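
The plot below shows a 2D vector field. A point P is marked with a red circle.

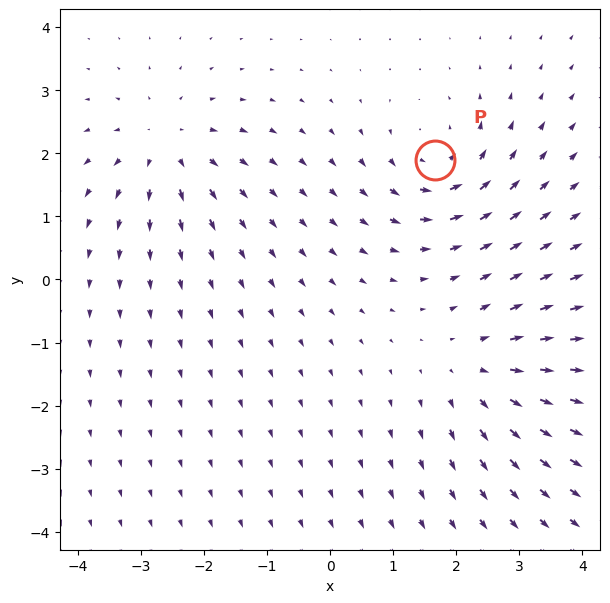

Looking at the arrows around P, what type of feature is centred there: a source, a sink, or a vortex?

At P (1.7, 1.9) the arrows circulate counterclockwise. Divergence ≈0, curl about +4 — near-zero divergence with nonzero curl is a vortex.

vortex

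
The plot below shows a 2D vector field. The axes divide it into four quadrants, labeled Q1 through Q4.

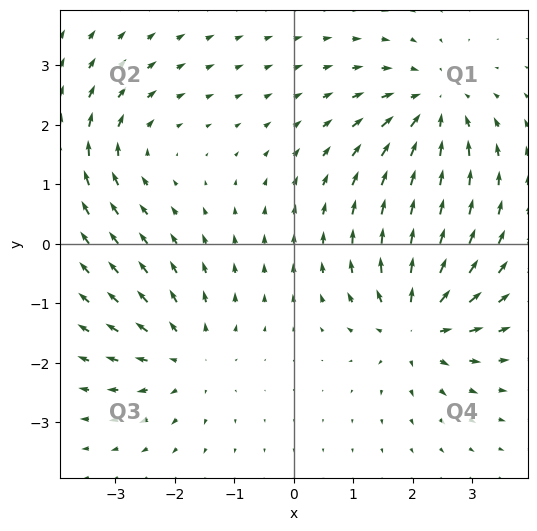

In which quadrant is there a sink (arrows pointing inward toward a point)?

The sink sits at approximately (2.3, 2.3), which lies in quadrant Q1. The divergence there is about -4, negative as expected for a sink.

Q1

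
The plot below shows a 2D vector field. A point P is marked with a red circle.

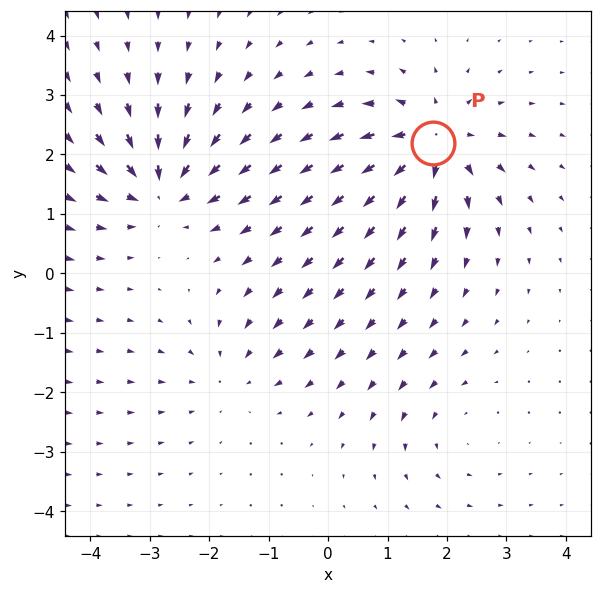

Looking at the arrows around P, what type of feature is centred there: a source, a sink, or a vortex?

At P (1.8, 2.2) the arrows spread outward. Divergence about +6, curl ≈0 — positive divergence with near-zero curl is a source.

source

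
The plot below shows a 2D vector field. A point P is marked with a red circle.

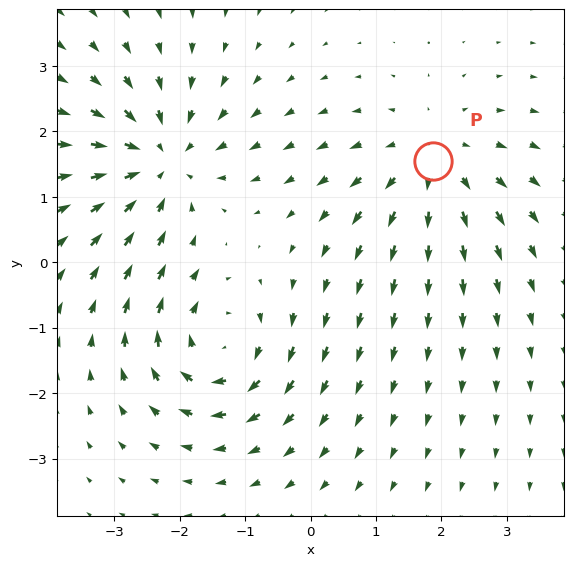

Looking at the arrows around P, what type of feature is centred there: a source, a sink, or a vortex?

source

At P (1.9, 1.5) the arrows spread outward. Divergence about +4, curl ≈0 — positive divergence with near-zero curl is a source.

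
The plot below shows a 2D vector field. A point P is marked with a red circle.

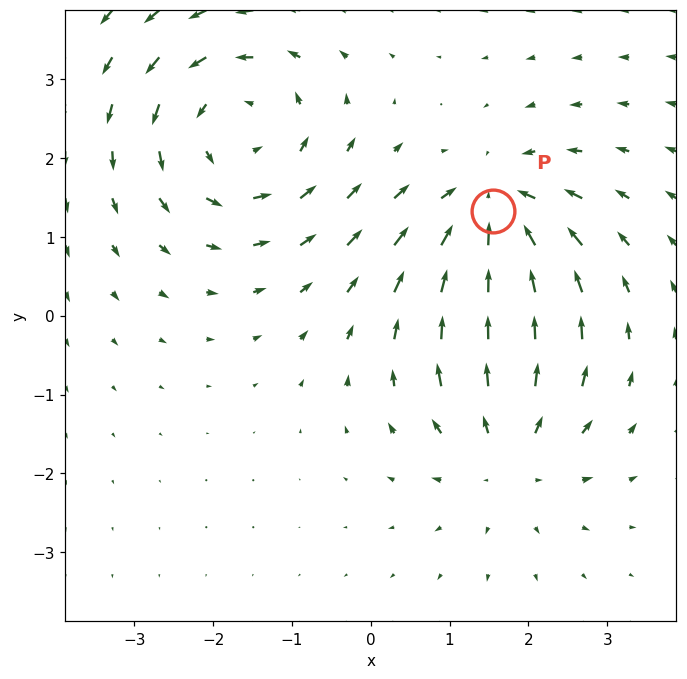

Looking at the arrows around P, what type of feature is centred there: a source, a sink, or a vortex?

At P (1.6, 1.3) the arrows converge inward. Divergence about -5, curl ≈0 — negative divergence with near-zero curl is a sink.

sink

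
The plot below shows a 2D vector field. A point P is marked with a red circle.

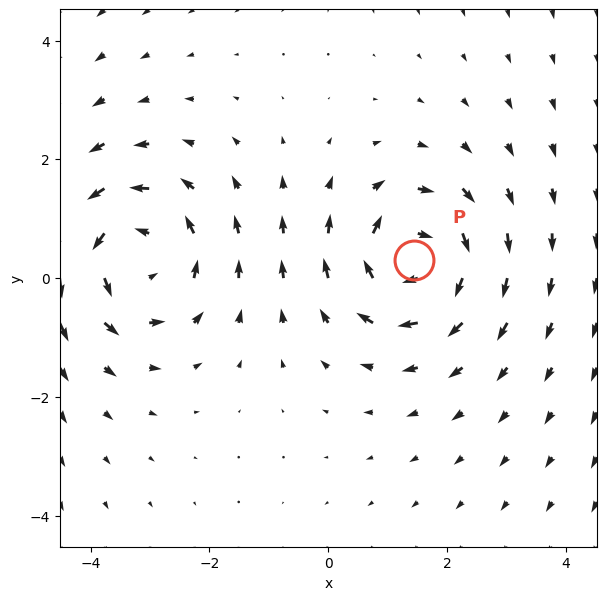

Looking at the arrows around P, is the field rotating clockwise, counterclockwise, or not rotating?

Near P at (1.4, 0.3) the arrows circulate clockwise. The curl (z-component) there is about -4; negative curl means clockwise rotation.

clockwise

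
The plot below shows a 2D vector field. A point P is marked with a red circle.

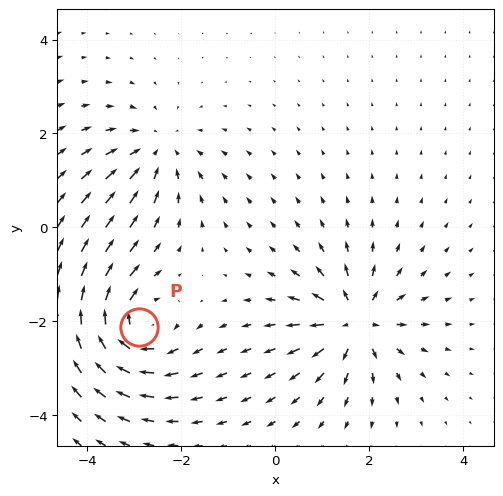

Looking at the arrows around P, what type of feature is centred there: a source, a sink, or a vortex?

At P (-2.9, -2.1) the arrows circulate clockwise. Divergence ≈0, curl about -5 — near-zero divergence with nonzero curl is a vortex.

vortex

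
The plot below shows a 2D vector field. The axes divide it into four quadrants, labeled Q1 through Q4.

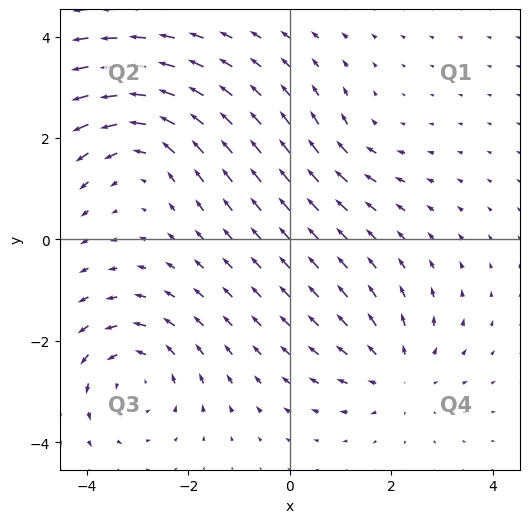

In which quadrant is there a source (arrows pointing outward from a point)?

Q4

The source sits at approximately (2.2, -2.7), which lies in quadrant Q4. The divergence there is about +3, positive as expected for a source.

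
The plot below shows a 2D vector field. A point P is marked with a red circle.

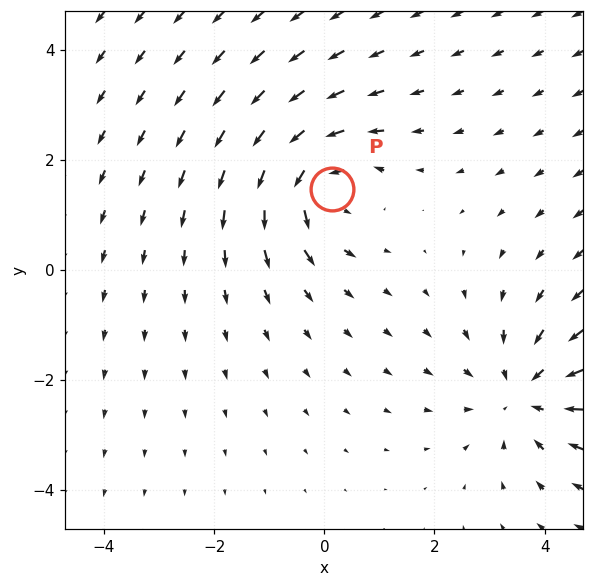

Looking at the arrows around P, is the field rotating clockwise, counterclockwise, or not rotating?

counterclockwise

Near P at (0.1, 1.5) the arrows circulate counterclockwise. The curl (z-component) there is about +4; positive curl means counterclockwise rotation.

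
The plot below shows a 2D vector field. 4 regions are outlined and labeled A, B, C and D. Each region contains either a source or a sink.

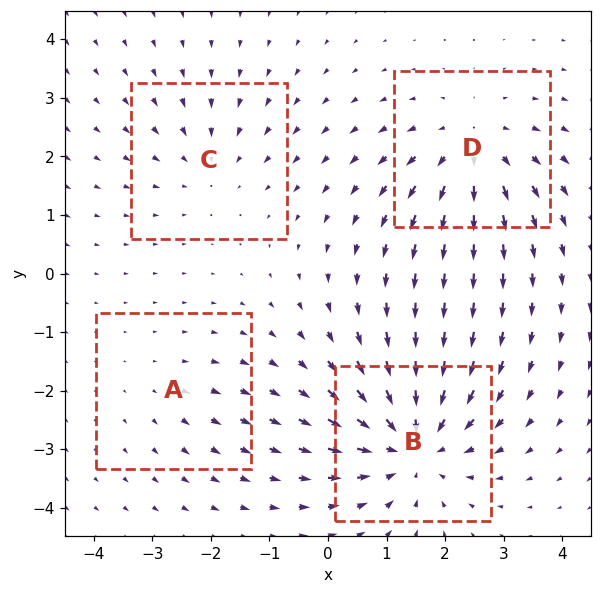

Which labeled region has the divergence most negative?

B

Divergence at each region's feature centre — A: about +2, B: about -6, C: about -3, D: about +4. Region B is most negative.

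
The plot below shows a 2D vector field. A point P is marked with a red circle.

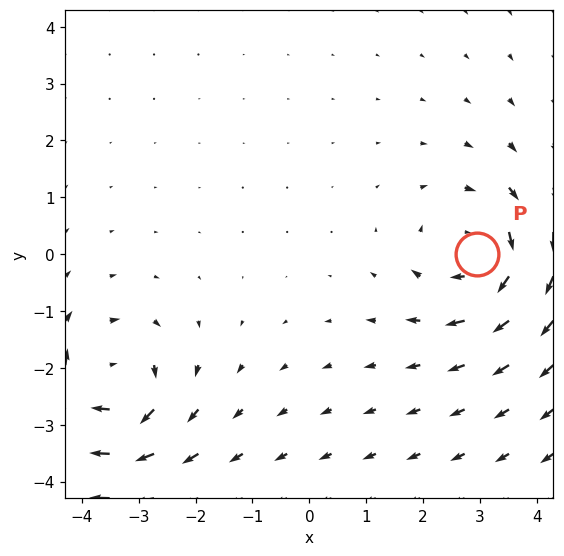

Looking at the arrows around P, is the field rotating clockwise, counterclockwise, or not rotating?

clockwise

Near P at (3.0, 0.0) the arrows circulate clockwise. The curl (z-component) there is about -5; negative curl means clockwise rotation.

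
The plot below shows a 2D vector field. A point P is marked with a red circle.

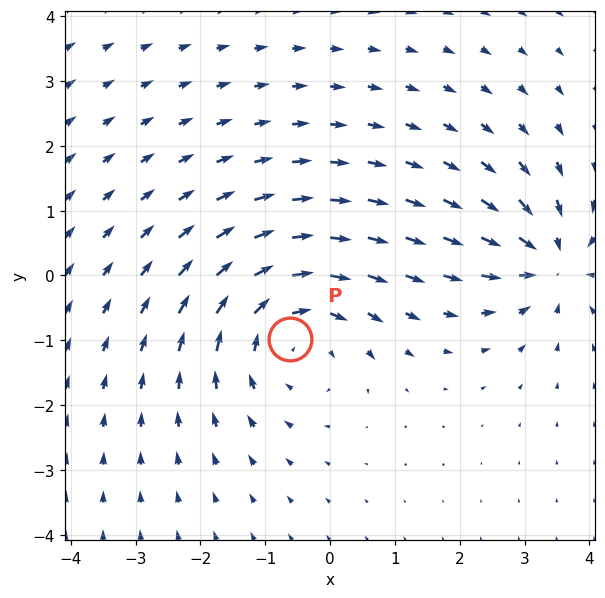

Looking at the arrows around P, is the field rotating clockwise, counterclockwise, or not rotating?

clockwise

Near P at (-0.6, -1.0) the arrows circulate clockwise. The curl (z-component) there is about -3; negative curl means clockwise rotation.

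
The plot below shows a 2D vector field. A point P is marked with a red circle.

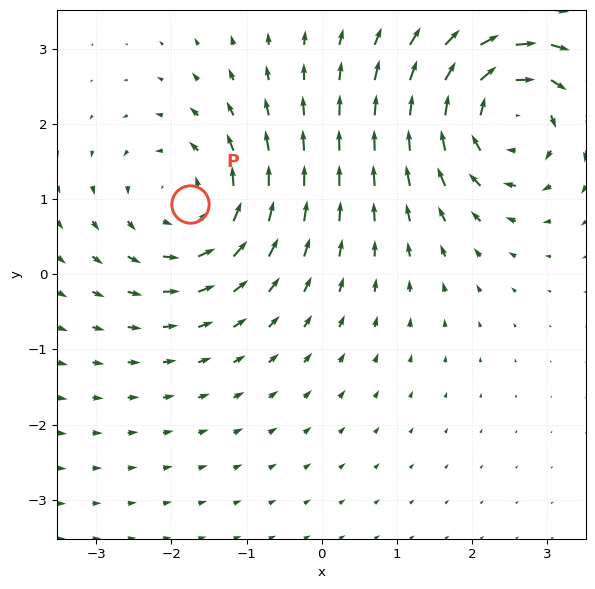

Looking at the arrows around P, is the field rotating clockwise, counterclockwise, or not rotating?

counterclockwise

Near P at (-1.8, 0.9) the arrows circulate counterclockwise. The curl (z-component) there is about +3; positive curl means counterclockwise rotation.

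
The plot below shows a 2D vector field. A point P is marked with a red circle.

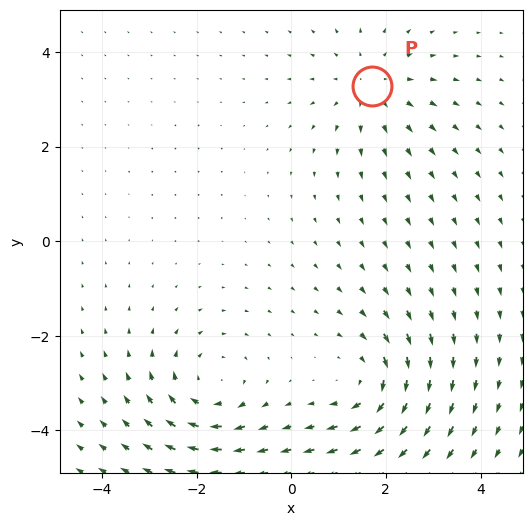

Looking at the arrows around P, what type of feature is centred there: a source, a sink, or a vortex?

At P (1.7, 3.3) the arrows spread outward. Divergence about +2, curl ≈0 — positive divergence with near-zero curl is a source.

source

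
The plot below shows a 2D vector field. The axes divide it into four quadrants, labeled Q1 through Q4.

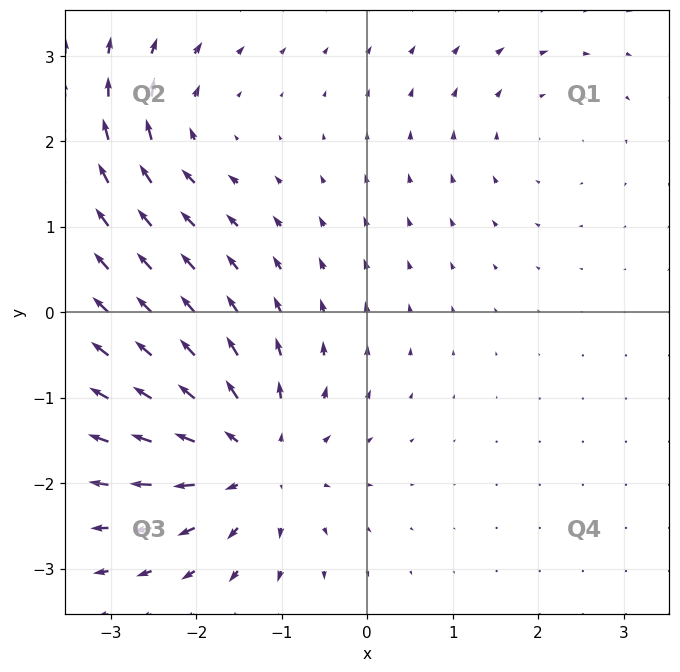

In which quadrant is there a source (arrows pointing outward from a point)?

Q3

The source sits at approximately (-1.3, -1.7), which lies in quadrant Q3. The divergence there is about +5, positive as expected for a source.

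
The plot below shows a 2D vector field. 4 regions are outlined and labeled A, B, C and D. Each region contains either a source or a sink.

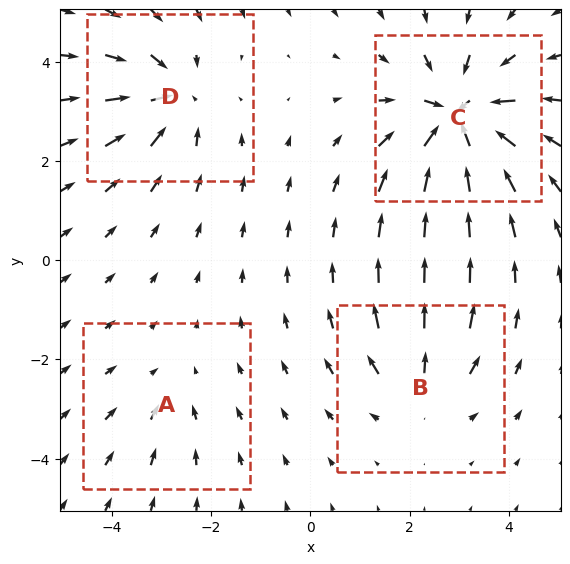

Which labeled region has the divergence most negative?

C

Divergence at each region's feature centre — A: about -2, B: about +4, C: about -8, D: about -5. Region C is most negative.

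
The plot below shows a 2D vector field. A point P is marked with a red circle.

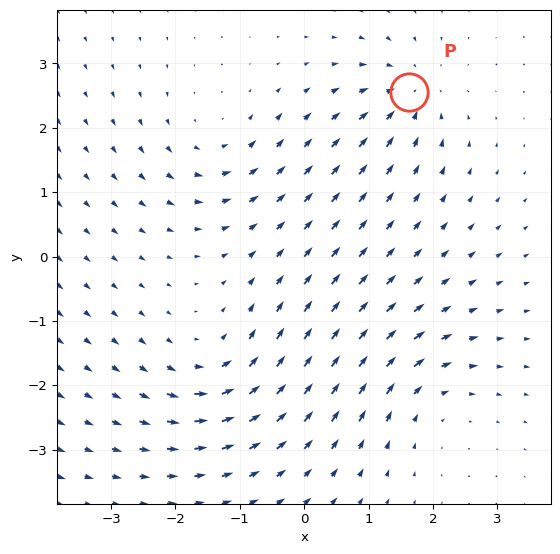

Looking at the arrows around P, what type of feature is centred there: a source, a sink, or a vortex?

At P (1.6, 2.6) the arrows converge inward. Divergence about -4, curl ≈0 — negative divergence with near-zero curl is a sink.

sink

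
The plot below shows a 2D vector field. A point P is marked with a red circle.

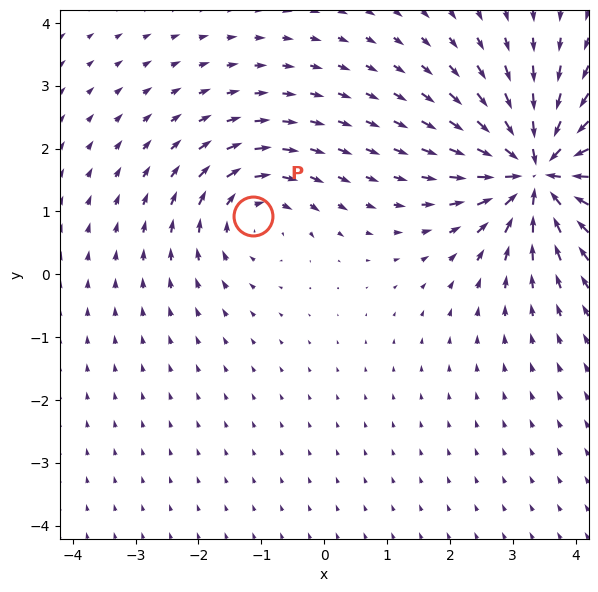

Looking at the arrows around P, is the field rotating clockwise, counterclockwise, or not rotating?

Near P at (-1.1, 0.9) the arrows circulate clockwise. The curl (z-component) there is about -3; negative curl means clockwise rotation.

clockwise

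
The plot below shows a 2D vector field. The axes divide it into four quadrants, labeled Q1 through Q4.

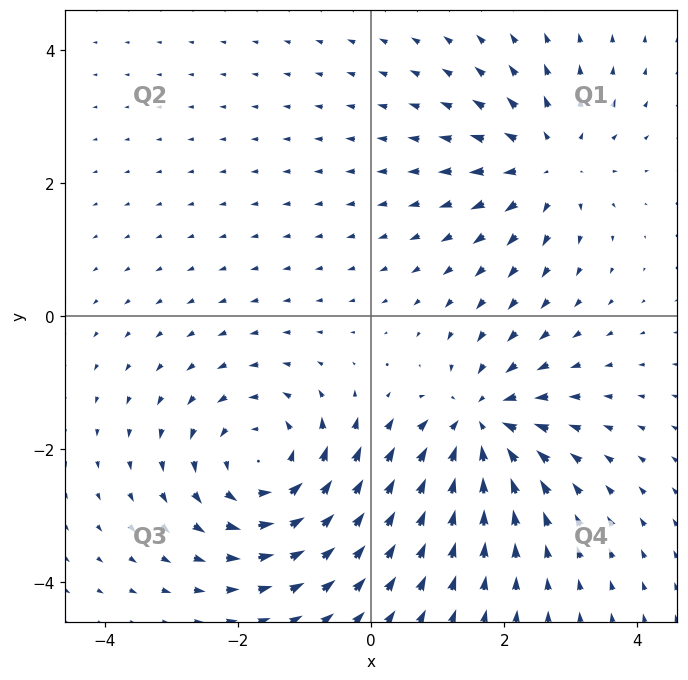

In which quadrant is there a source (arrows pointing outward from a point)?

Q1

The source sits at approximately (2.7, 2.3), which lies in quadrant Q1. The divergence there is about +4, positive as expected for a source.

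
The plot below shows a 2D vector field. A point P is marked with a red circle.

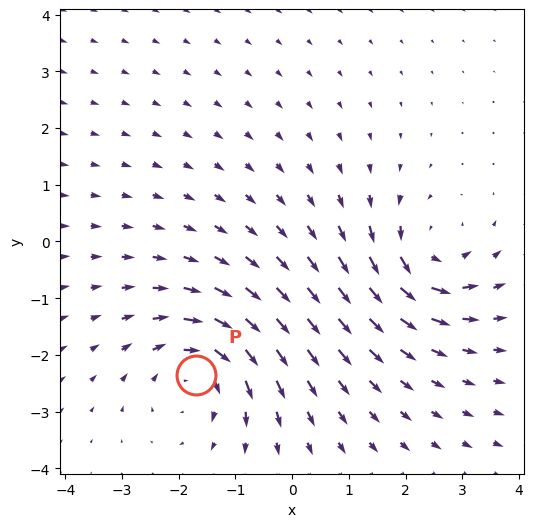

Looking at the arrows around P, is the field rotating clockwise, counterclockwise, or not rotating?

clockwise

Near P at (-1.7, -2.4) the arrows circulate clockwise. The curl (z-component) there is about -4; negative curl means clockwise rotation.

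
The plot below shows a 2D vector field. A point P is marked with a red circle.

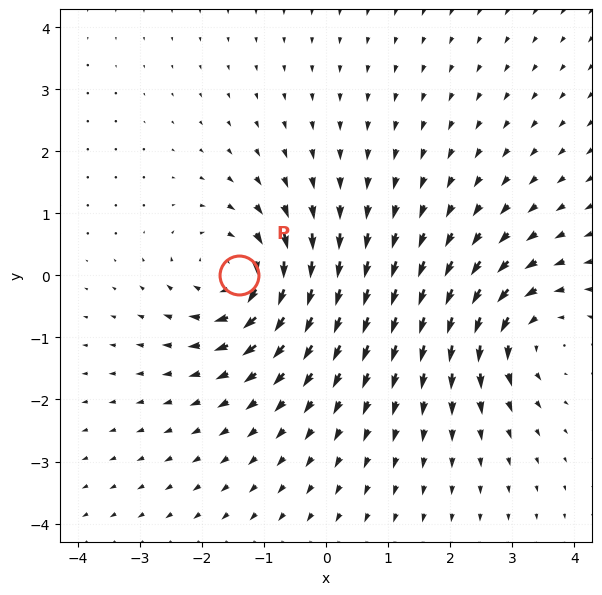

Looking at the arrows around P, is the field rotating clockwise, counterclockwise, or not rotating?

Near P at (-1.4, -0.0) the arrows circulate clockwise. The curl (z-component) there is about -6; negative curl means clockwise rotation.

clockwise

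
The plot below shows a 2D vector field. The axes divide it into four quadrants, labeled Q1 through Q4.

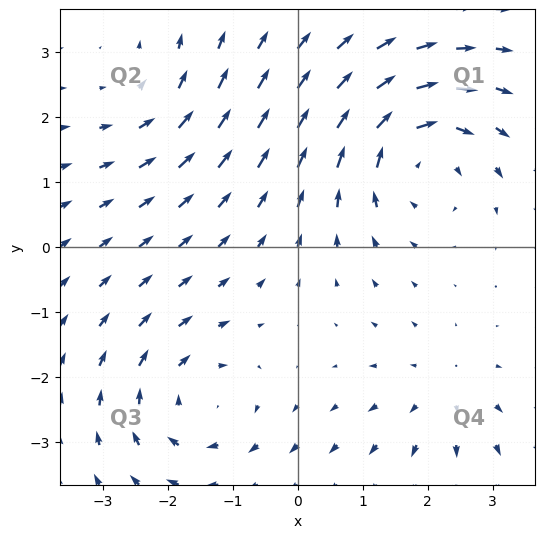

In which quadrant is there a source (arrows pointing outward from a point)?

The source sits at approximately (2.2, -2.2), which lies in quadrant Q4. The divergence there is about +2, positive as expected for a source.

Q4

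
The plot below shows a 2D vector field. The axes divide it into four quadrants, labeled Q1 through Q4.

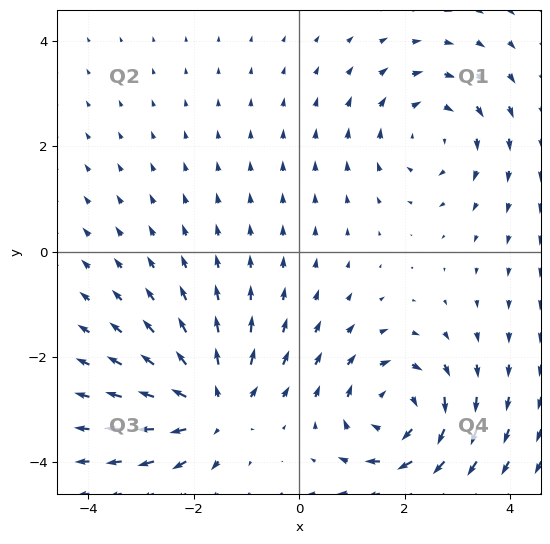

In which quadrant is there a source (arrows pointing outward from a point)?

The source sits at approximately (-1.6, -2.9), which lies in quadrant Q3. The divergence there is about +6, positive as expected for a source.

Q3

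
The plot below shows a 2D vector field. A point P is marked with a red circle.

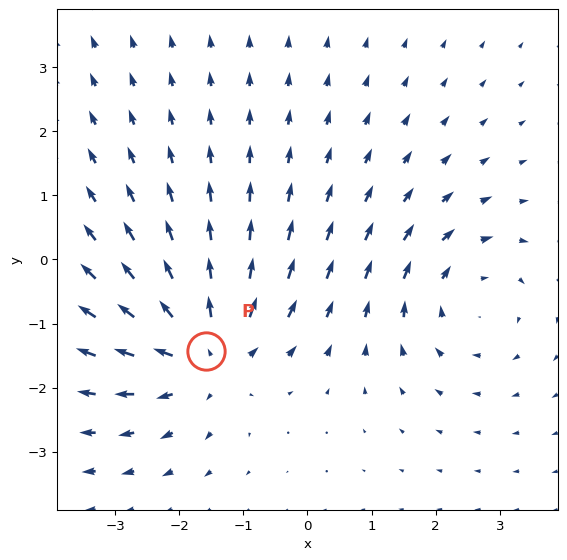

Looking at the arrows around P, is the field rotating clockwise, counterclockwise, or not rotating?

Near P at (-1.6, -1.4) the arrows show no circulation. The curl there is ≈0.

not rotating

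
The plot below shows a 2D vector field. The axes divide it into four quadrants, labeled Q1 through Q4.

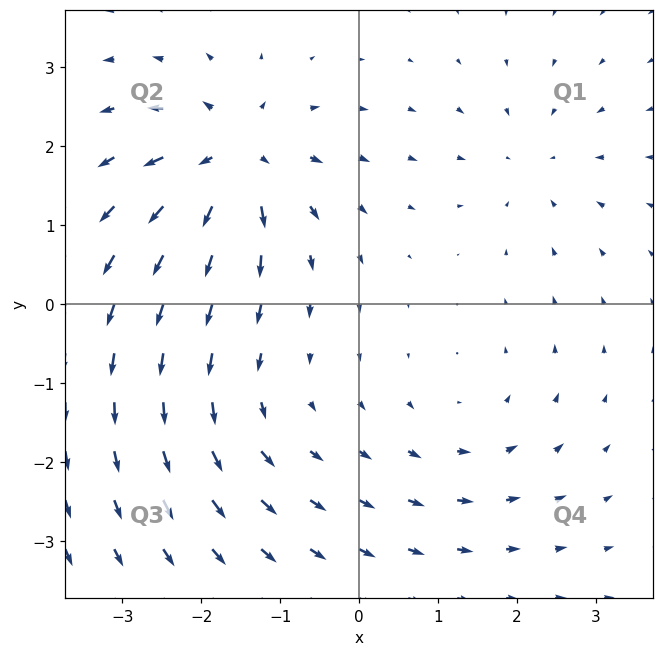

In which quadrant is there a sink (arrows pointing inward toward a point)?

The sink sits at approximately (2.2, 1.8), which lies in quadrant Q1. The divergence there is about -3, negative as expected for a sink.

Q1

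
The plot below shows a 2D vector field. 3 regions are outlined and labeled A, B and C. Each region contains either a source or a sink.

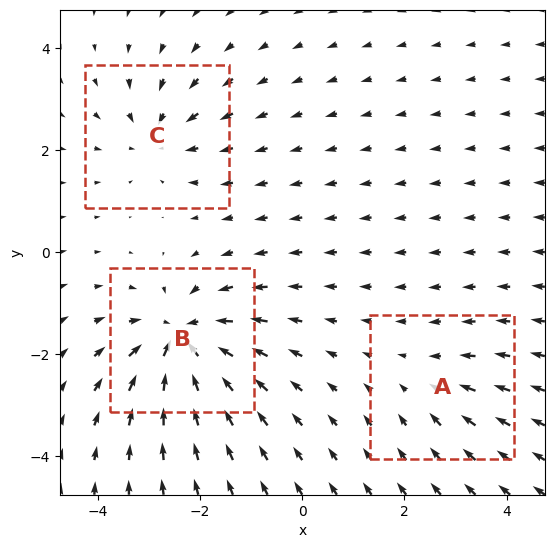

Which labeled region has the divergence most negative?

Divergence at each region's feature centre — A: about -2, B: about -6, C: about -3. Region B is most negative.

B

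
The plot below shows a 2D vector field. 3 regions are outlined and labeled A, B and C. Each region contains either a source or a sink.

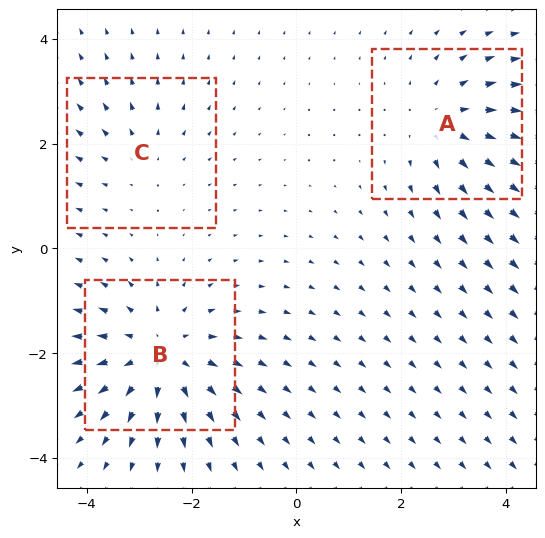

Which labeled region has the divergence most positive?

Divergence at each region's feature centre — A: about +3, B: about +4, C: about +2. Region B is most positive.

B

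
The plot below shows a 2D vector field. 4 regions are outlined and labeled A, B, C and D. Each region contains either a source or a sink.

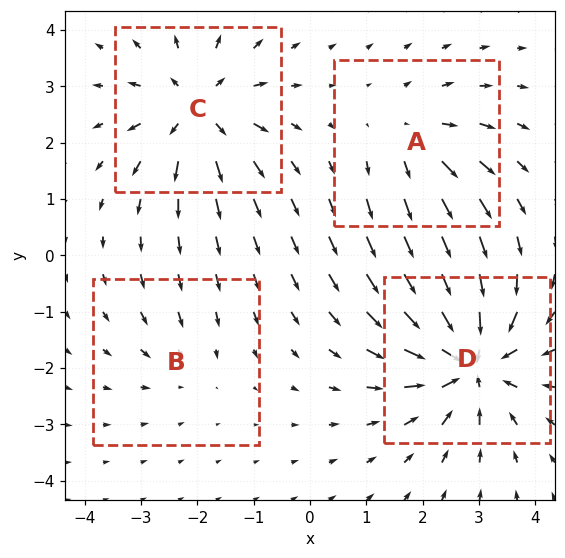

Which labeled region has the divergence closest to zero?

Divergence at each region's feature centre — A: about +4, B: about -2, C: about +6, D: about -7. Region B is closest to zero.

B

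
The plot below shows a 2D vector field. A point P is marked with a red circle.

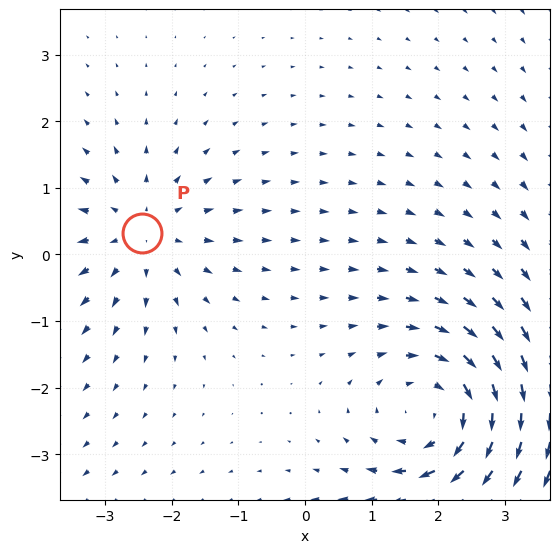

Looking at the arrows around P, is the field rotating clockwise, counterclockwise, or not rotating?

not rotating

Near P at (-2.5, 0.3) the arrows show no circulation. The curl there is ≈0.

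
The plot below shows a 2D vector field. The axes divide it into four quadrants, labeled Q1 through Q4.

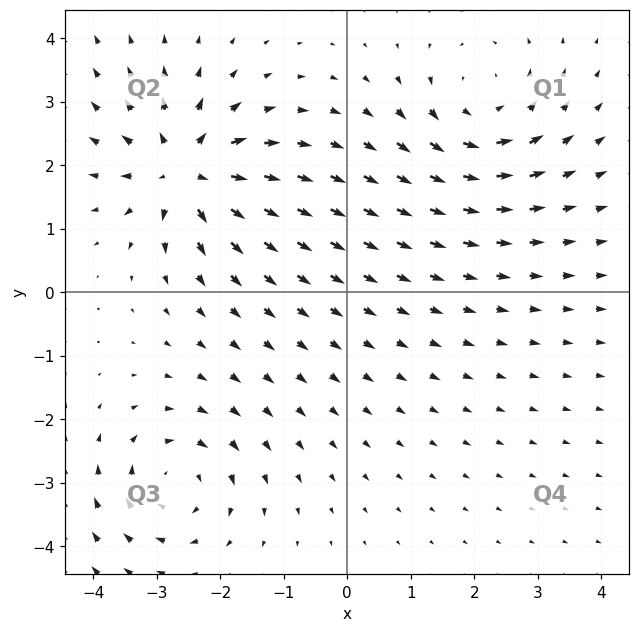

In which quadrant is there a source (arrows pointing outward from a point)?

Q2

The source sits at approximately (-2.6, 1.9), which lies in quadrant Q2. The divergence there is about +5, positive as expected for a source.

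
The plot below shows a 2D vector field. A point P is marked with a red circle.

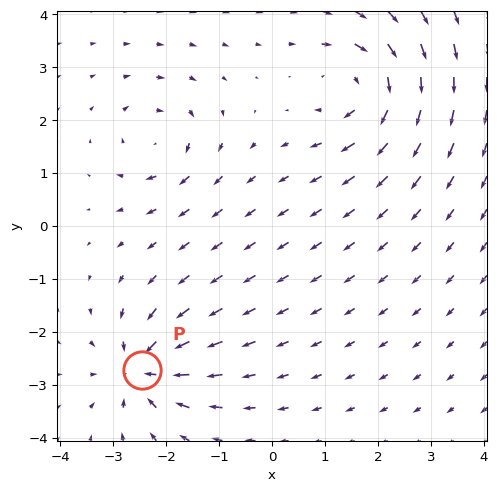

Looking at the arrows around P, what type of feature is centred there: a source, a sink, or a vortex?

At P (-2.4, -2.7) the arrows converge inward. Divergence about -6, curl ≈0 — negative divergence with near-zero curl is a sink.

sink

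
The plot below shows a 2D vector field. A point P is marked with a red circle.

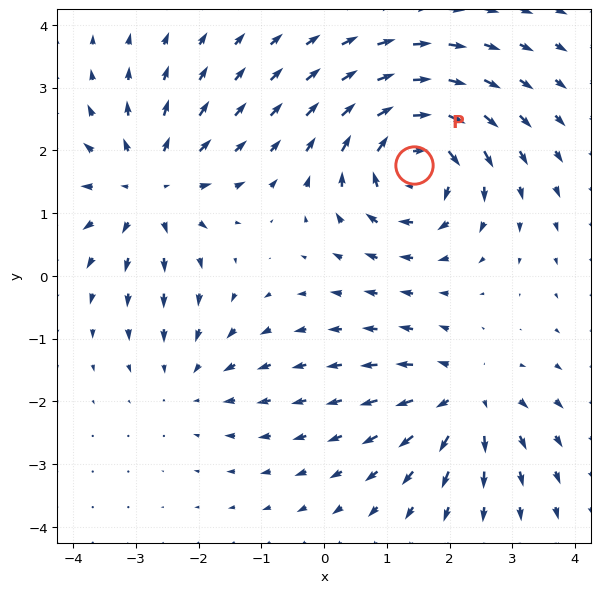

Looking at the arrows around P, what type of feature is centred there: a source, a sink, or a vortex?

At P (1.4, 1.8) the arrows circulate clockwise. Divergence ≈0, curl about -6 — near-zero divergence with nonzero curl is a vortex.

vortex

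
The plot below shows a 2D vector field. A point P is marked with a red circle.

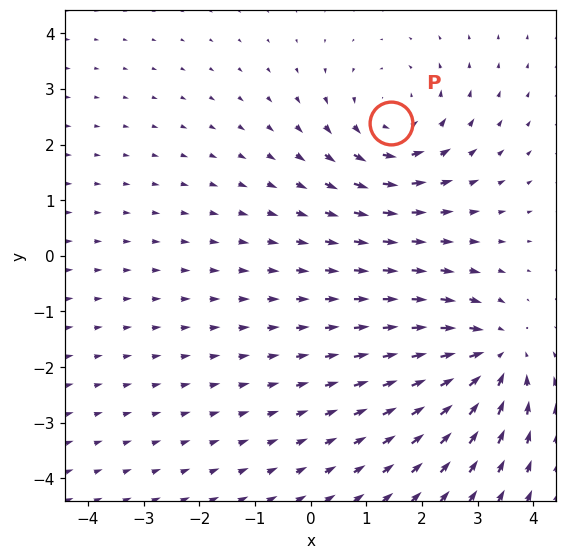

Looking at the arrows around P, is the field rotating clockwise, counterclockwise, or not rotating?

Near P at (1.4, 2.4) the arrows circulate counterclockwise. The curl (z-component) there is about +3; positive curl means counterclockwise rotation.

counterclockwise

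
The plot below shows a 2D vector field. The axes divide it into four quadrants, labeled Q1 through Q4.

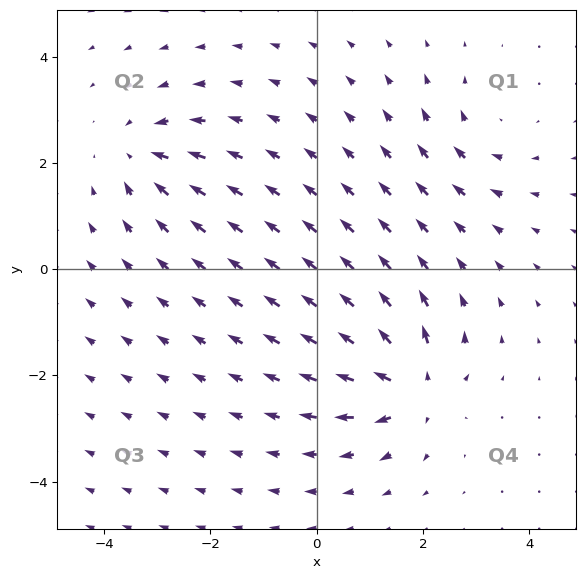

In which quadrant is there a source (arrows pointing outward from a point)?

Q4

The source sits at approximately (1.8, -2.2), which lies in quadrant Q4. The divergence there is about +5, positive as expected for a source.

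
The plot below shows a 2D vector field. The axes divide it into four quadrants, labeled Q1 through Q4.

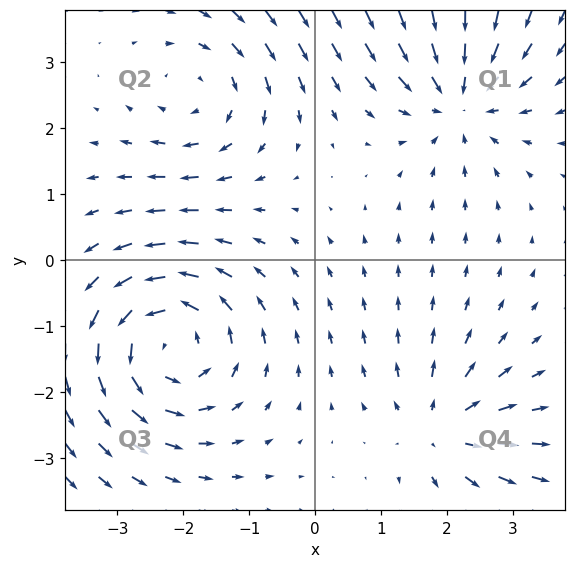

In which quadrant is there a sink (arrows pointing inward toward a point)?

The sink sits at approximately (2.2, 2.4), which lies in quadrant Q1. The divergence there is about -4, negative as expected for a sink.

Q1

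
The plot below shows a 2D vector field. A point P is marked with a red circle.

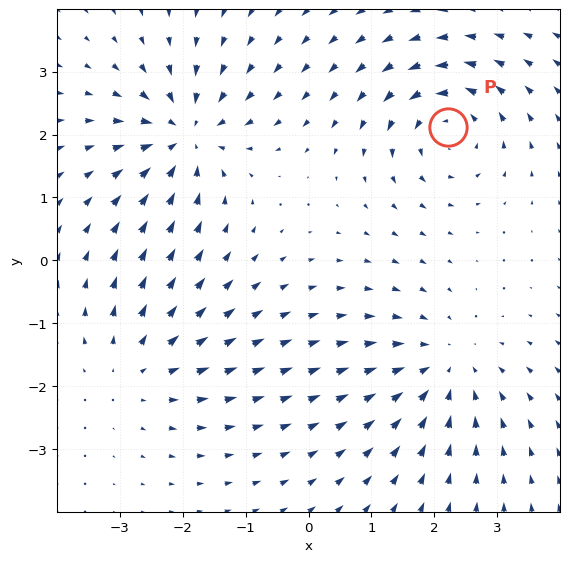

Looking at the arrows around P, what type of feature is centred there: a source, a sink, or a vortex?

At P (2.2, 2.1) the arrows circulate counterclockwise. Divergence ≈0, curl about +5 — near-zero divergence with nonzero curl is a vortex.

vortex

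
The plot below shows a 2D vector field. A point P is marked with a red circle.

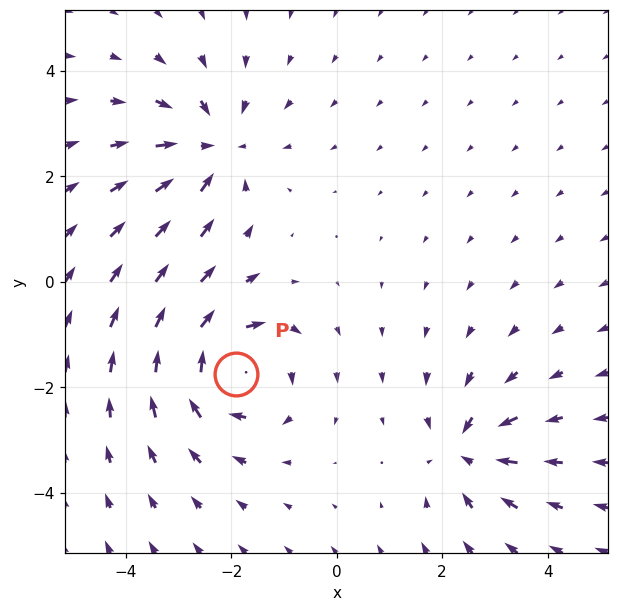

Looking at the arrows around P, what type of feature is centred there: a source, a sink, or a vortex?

vortex

At P (-1.9, -1.8) the arrows circulate clockwise. Divergence ≈0, curl about -6 — near-zero divergence with nonzero curl is a vortex.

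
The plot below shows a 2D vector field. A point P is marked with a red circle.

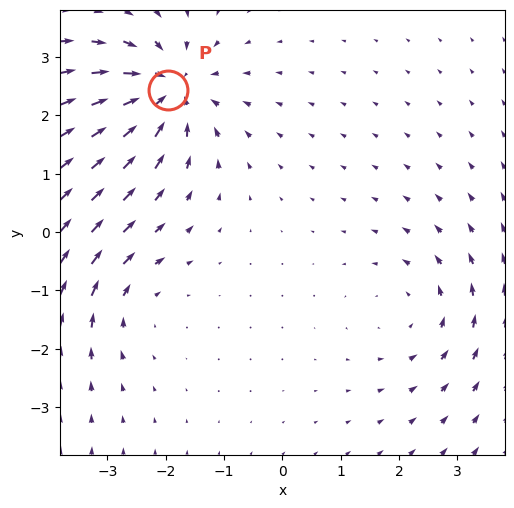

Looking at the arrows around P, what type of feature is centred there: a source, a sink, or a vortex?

sink

At P (-2.0, 2.4) the arrows converge inward. Divergence about -5, curl ≈0 — negative divergence with near-zero curl is a sink.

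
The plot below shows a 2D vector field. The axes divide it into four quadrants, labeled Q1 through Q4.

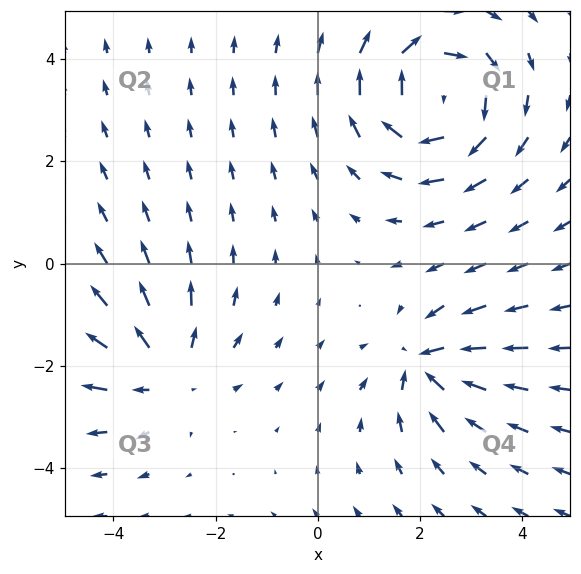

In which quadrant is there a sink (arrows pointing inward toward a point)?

Q4

The sink sits at approximately (2.1, -1.9), which lies in quadrant Q4. The divergence there is about -4, negative as expected for a sink.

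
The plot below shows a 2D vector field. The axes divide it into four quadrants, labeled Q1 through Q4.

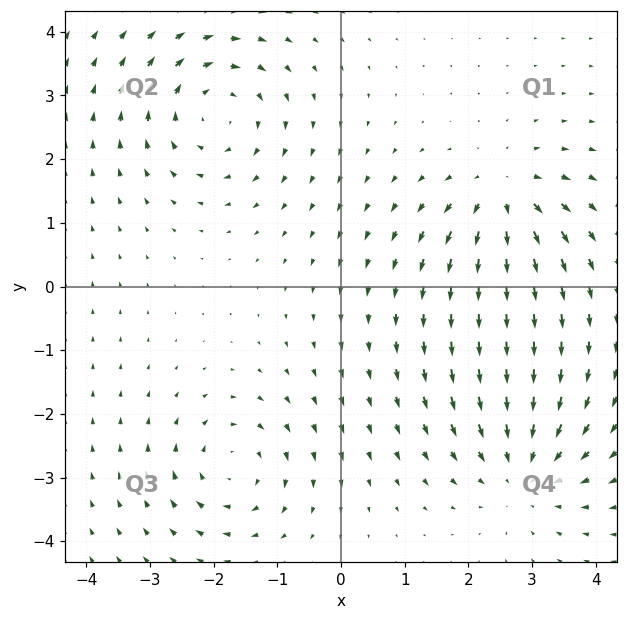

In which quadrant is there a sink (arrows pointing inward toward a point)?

Q4

The sink sits at approximately (2.9, -2.9), which lies in quadrant Q4. The divergence there is about -4, negative as expected for a sink.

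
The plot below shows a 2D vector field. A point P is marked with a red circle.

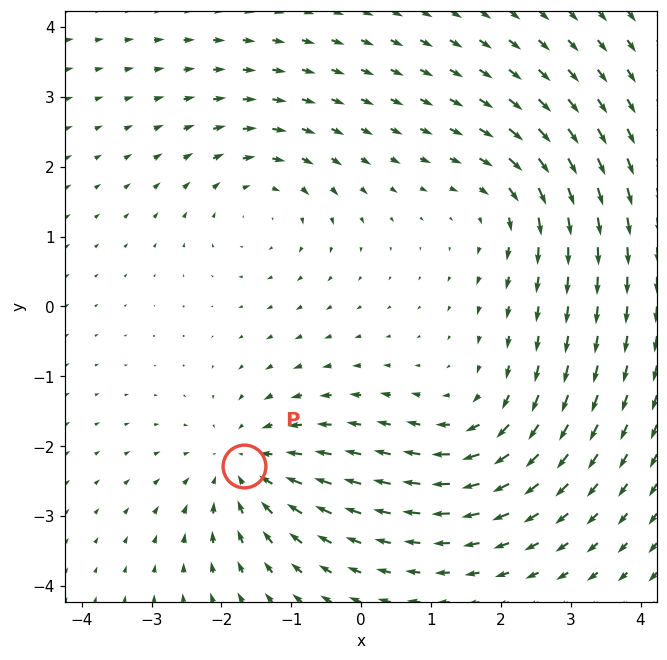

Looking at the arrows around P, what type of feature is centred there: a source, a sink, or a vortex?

sink

At P (-1.7, -2.3) the arrows converge inward. Divergence about -5, curl ≈0 — negative divergence with near-zero curl is a sink.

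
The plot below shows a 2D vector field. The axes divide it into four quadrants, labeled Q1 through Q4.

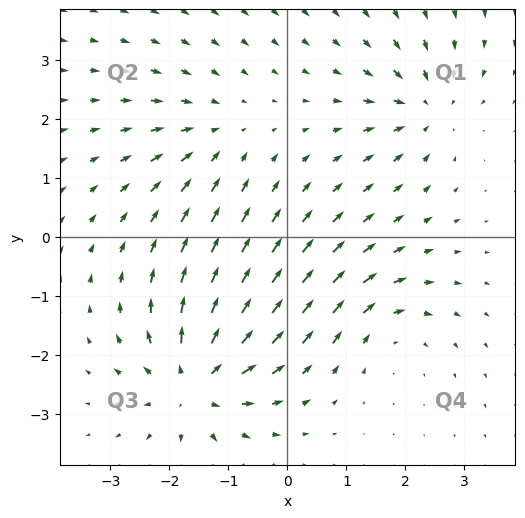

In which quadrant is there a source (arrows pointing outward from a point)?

The source sits at approximately (-1.6, -2.5), which lies in quadrant Q3. The divergence there is about +6, positive as expected for a source.

Q3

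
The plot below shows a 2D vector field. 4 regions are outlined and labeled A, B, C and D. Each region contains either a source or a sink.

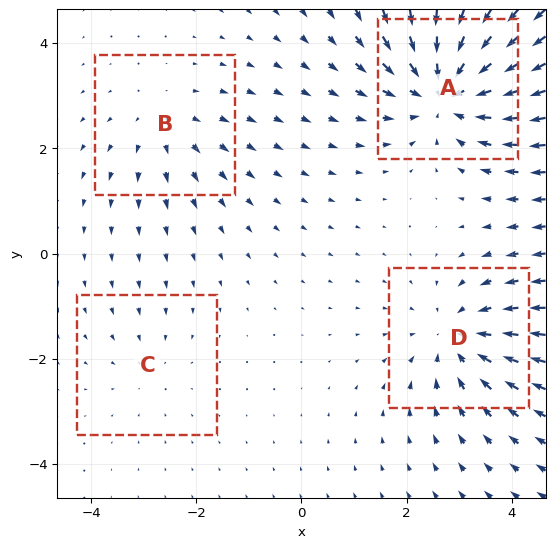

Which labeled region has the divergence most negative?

Divergence at each region's feature centre — A: about -7, B: about +3, C: about -2, D: about -5. Region A is most negative.

A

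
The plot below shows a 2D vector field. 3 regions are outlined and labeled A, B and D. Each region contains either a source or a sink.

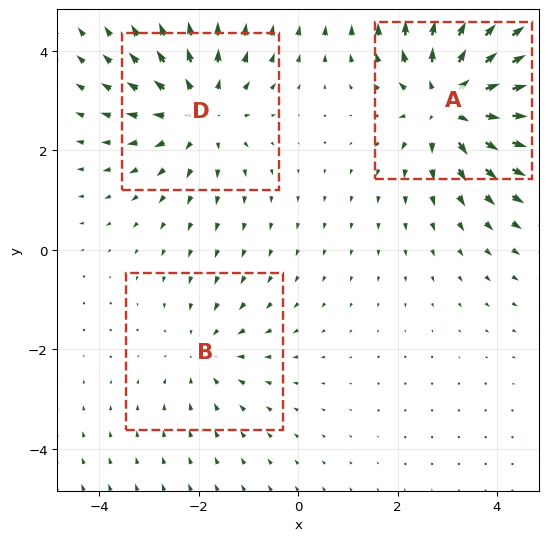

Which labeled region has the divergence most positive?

Divergence at each region's feature centre — A: about +4, B: about -2, D: about +3. Region A is most positive.

A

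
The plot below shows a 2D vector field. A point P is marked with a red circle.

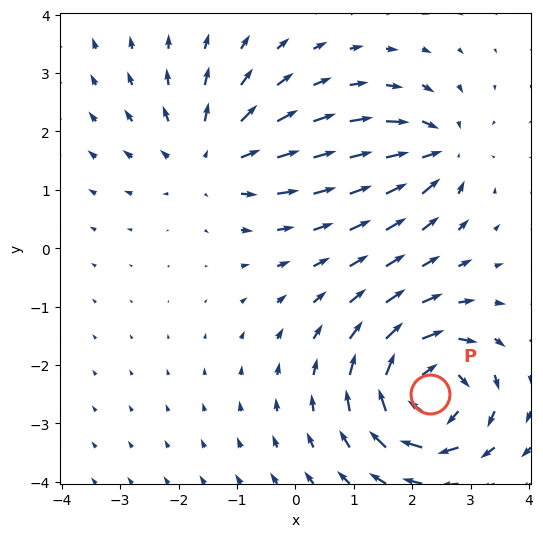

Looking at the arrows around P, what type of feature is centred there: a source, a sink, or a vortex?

At P (2.3, -2.5) the arrows circulate clockwise. Divergence ≈0, curl about -7 — near-zero divergence with nonzero curl is a vortex.

vortex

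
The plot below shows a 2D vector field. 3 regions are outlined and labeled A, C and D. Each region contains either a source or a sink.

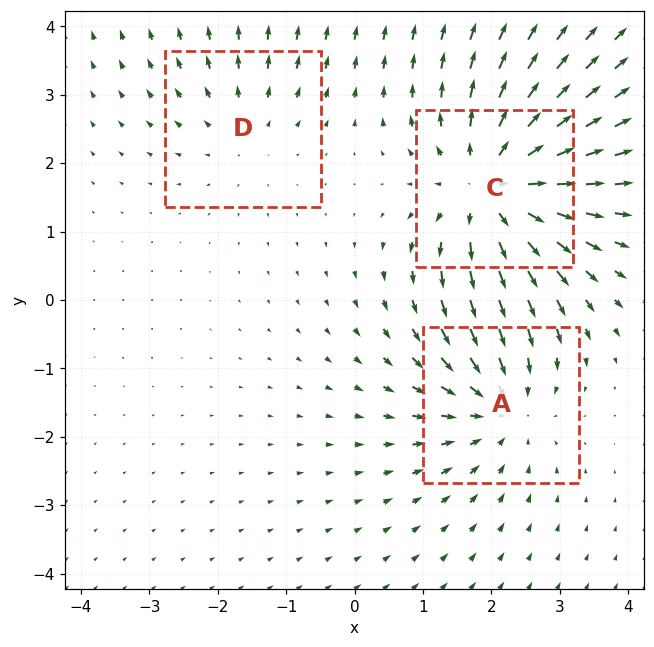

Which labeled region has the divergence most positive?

Divergence at each region's feature centre — A: about -3, C: about +4, D: about +2. Region C is most positive.

C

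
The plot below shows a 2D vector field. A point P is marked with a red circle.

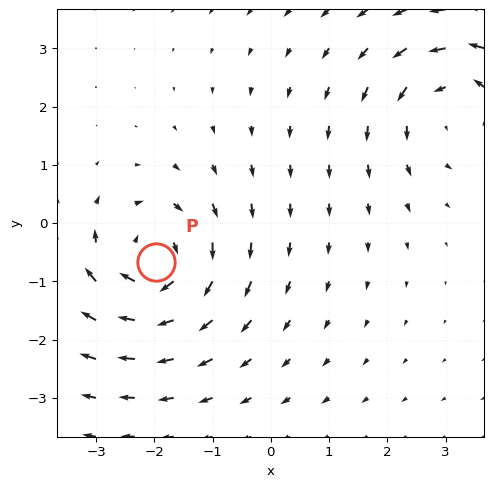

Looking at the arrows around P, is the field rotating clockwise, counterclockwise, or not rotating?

clockwise

Near P at (-2.0, -0.7) the arrows circulate clockwise. The curl (z-component) there is about -6; negative curl means clockwise rotation.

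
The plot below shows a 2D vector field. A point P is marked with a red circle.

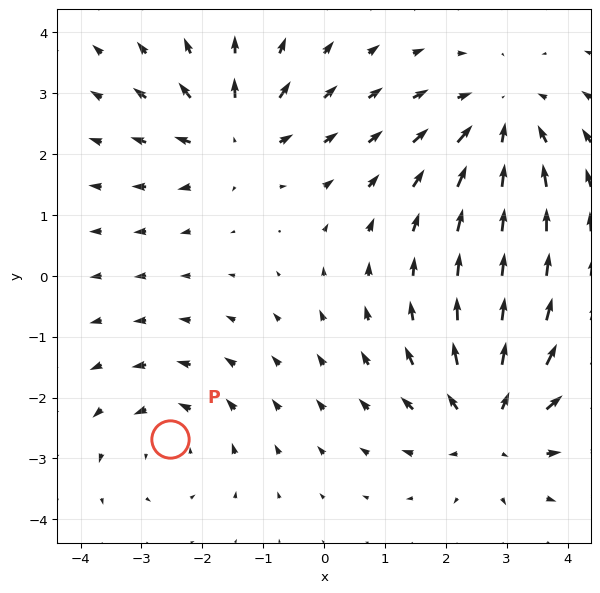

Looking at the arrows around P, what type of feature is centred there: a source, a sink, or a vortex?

At P (-2.5, -2.7) the arrows circulate counterclockwise. Divergence ≈0, curl about +3 — near-zero divergence with nonzero curl is a vortex.

vortex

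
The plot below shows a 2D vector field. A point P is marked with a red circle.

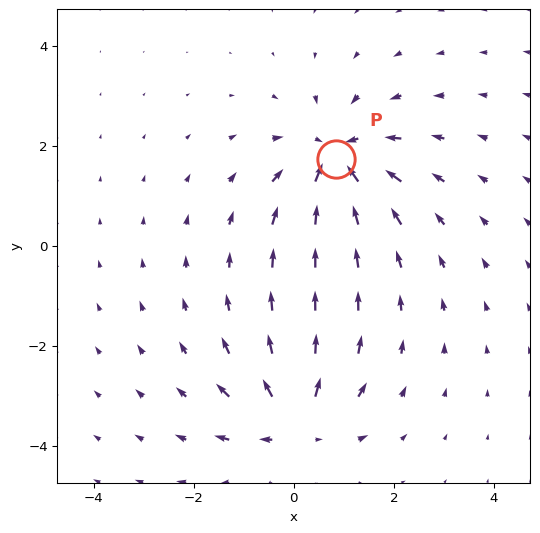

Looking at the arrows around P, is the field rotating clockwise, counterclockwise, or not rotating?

not rotating

Near P at (0.8, 1.7) the arrows show no circulation. The curl there is ≈0.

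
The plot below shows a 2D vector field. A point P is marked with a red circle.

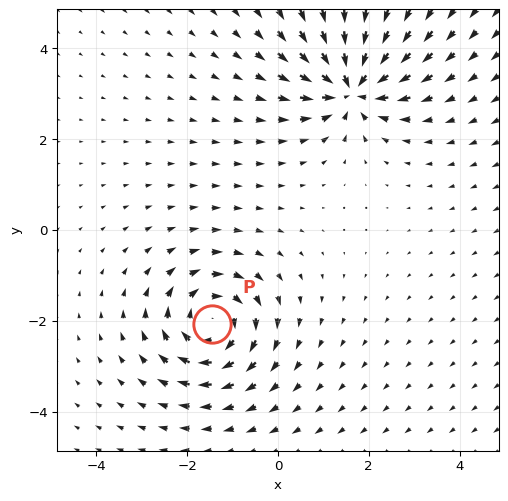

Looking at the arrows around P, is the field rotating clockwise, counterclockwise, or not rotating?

Near P at (-1.5, -2.1) the arrows circulate clockwise. The curl (z-component) there is about -5; negative curl means clockwise rotation.

clockwise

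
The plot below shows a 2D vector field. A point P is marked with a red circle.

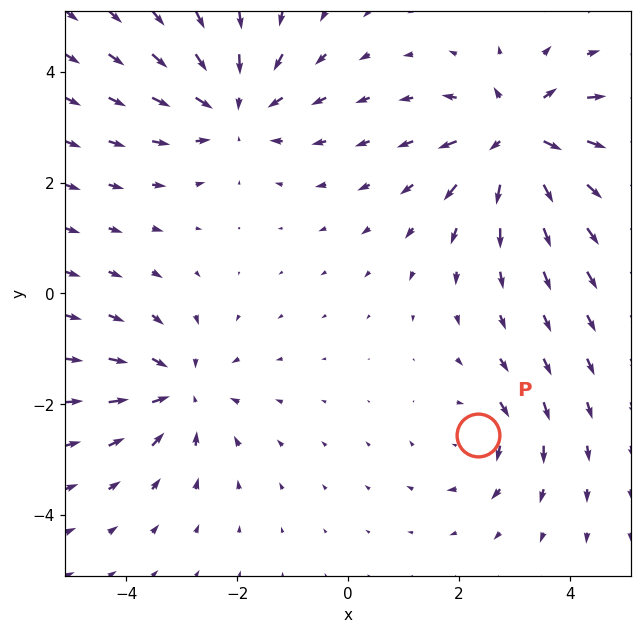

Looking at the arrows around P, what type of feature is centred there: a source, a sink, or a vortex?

At P (2.3, -2.6) the arrows circulate clockwise. Divergence ≈0, curl about -4 — near-zero divergence with nonzero curl is a vortex.

vortex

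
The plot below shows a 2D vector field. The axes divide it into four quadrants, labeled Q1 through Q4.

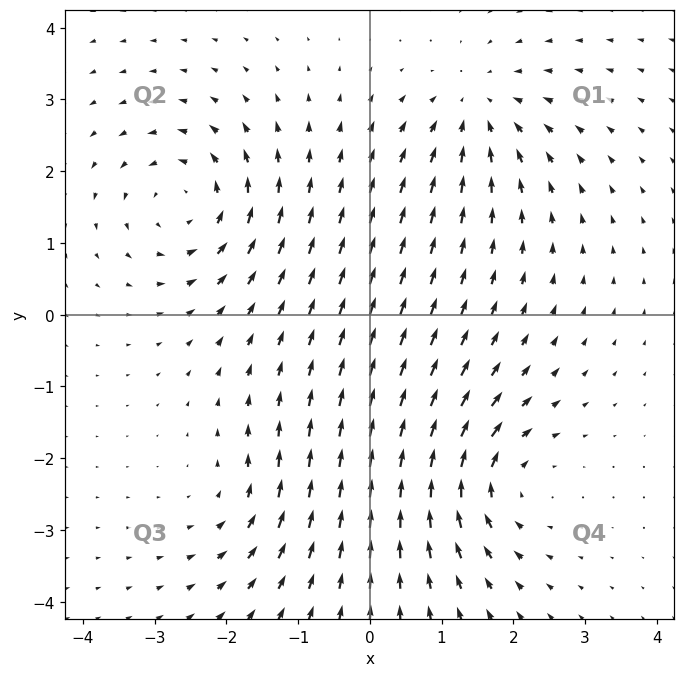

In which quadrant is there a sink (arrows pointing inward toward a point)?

The sink sits at approximately (1.5, 2.8), which lies in quadrant Q1. The divergence there is about -4, negative as expected for a sink.

Q1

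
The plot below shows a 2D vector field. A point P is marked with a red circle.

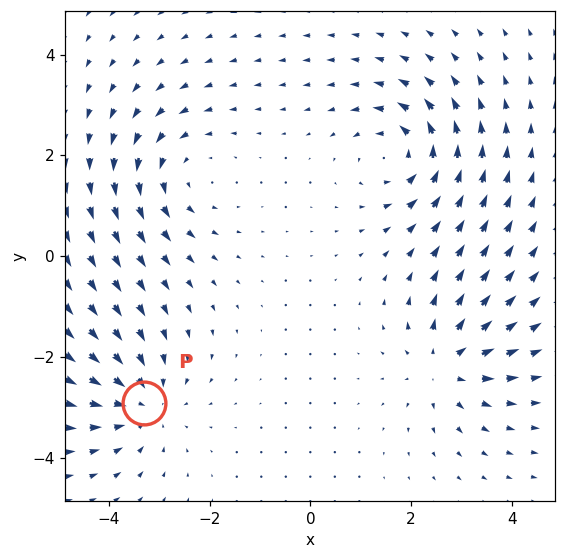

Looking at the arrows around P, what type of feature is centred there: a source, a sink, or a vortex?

sink

At P (-3.3, -2.9) the arrows converge inward. Divergence about -4, curl ≈0 — negative divergence with near-zero curl is a sink.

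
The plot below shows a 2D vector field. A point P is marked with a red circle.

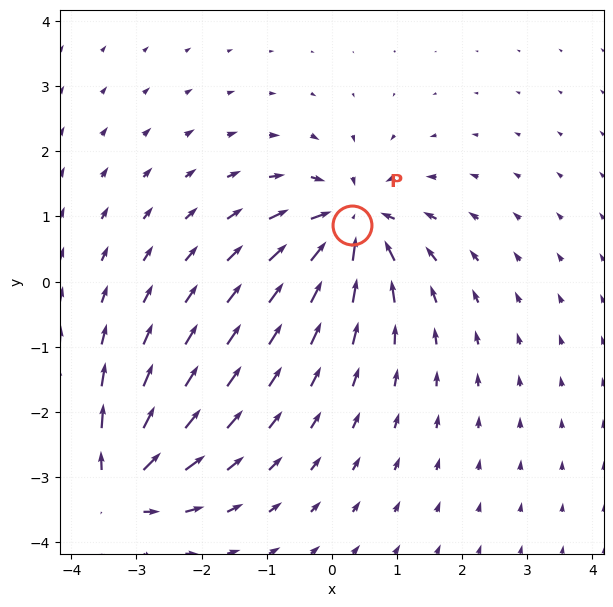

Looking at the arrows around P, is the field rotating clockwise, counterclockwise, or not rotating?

Near P at (0.3, 0.9) the arrows show no circulation. The curl there is ≈0.

not rotating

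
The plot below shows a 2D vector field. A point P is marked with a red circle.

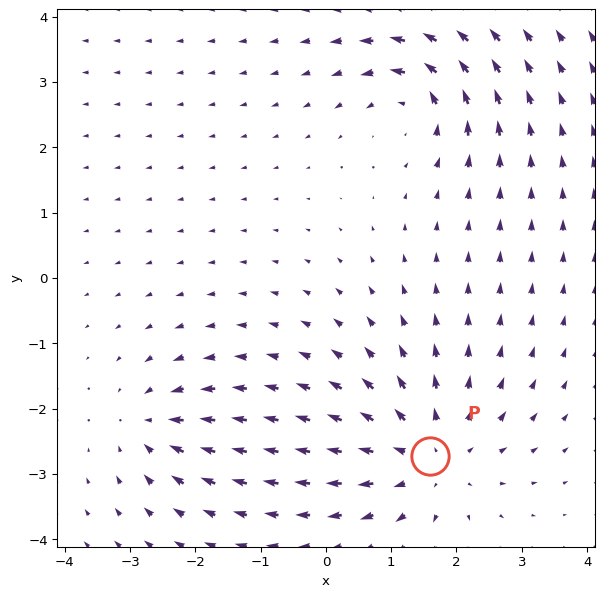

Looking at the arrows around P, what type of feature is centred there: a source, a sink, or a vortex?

source

At P (1.6, -2.7) the arrows spread outward. Divergence about +4, curl ≈0 — positive divergence with near-zero curl is a source.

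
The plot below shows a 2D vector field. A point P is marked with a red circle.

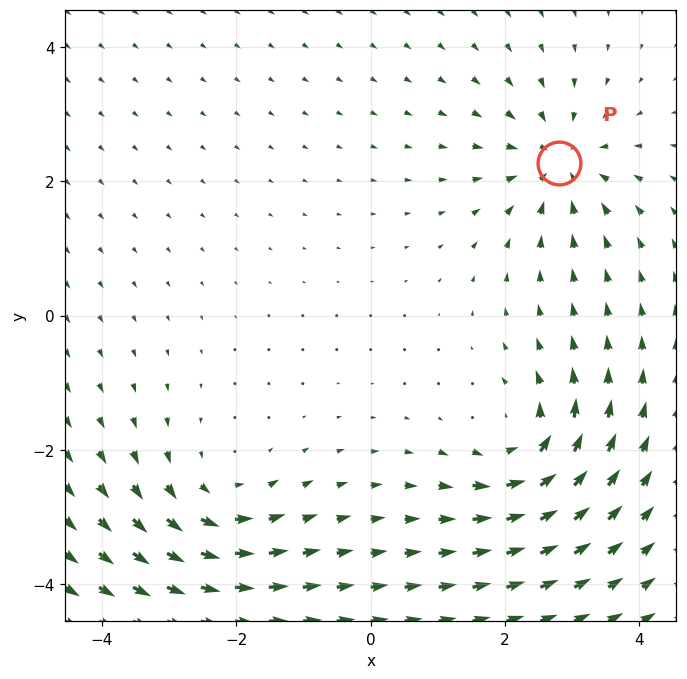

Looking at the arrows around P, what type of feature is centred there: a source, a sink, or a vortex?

At P (2.8, 2.3) the arrows converge inward. Divergence about -4, curl ≈0 — negative divergence with near-zero curl is a sink.

sink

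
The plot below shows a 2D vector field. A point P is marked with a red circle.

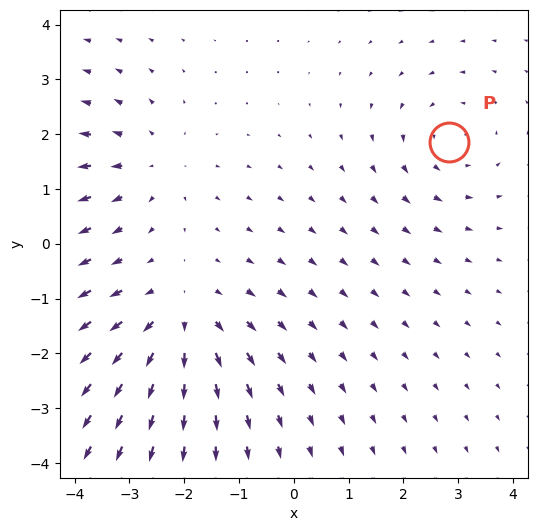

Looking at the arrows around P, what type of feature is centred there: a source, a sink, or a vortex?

At P (2.8, 1.9) the arrows circulate counterclockwise. Divergence ≈0, curl about +3 — near-zero divergence with nonzero curl is a vortex.

vortex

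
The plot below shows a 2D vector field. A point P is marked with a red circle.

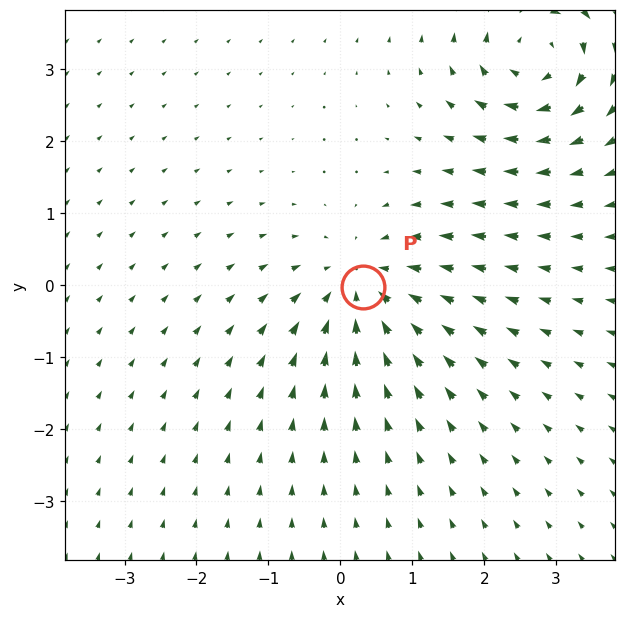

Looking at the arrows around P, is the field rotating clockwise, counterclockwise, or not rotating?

Near P at (0.3, -0.0) the arrows show no circulation. The curl there is ≈0.

not rotating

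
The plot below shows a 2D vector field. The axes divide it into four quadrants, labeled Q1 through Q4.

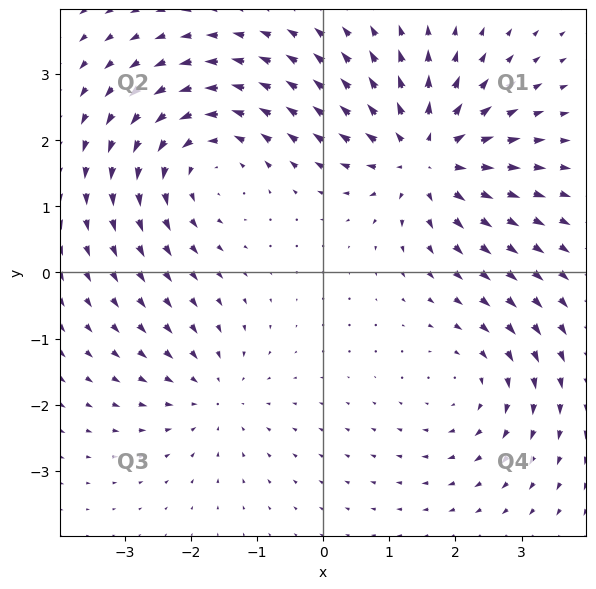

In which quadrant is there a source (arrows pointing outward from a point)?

The source sits at approximately (1.5, 1.8), which lies in quadrant Q1. The divergence there is about +6, positive as expected for a source.

Q1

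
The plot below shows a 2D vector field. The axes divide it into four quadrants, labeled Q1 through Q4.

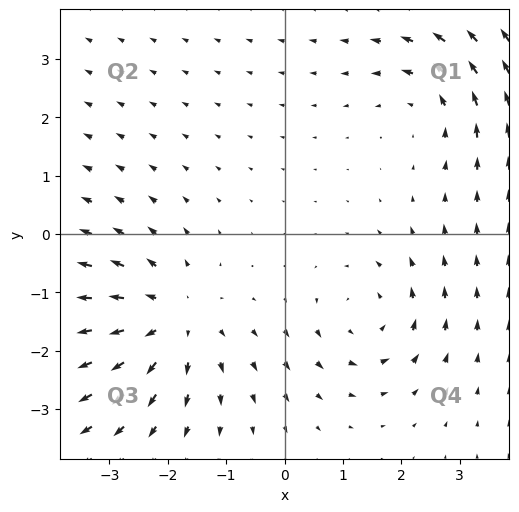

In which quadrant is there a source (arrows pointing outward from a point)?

The source sits at approximately (-1.9, -1.5), which lies in quadrant Q3. The divergence there is about +3, positive as expected for a source.

Q3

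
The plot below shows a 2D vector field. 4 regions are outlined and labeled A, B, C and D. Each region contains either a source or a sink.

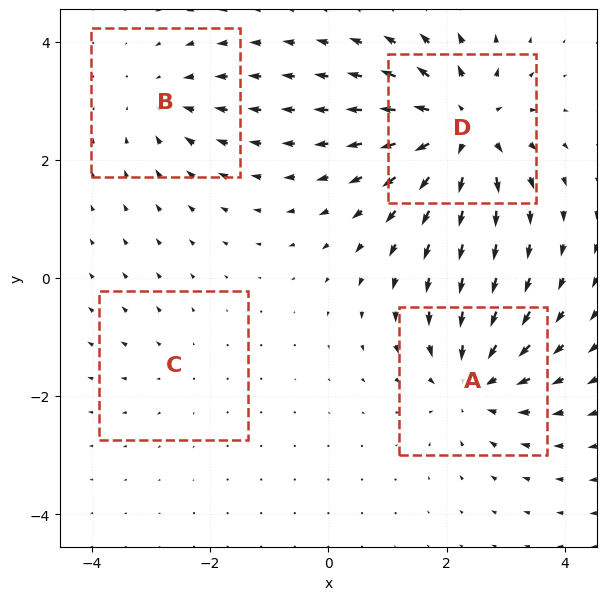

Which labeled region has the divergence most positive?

Divergence at each region's feature centre — A: about -5, B: about -3, C: about +2, D: about +7. Region D is most positive.

D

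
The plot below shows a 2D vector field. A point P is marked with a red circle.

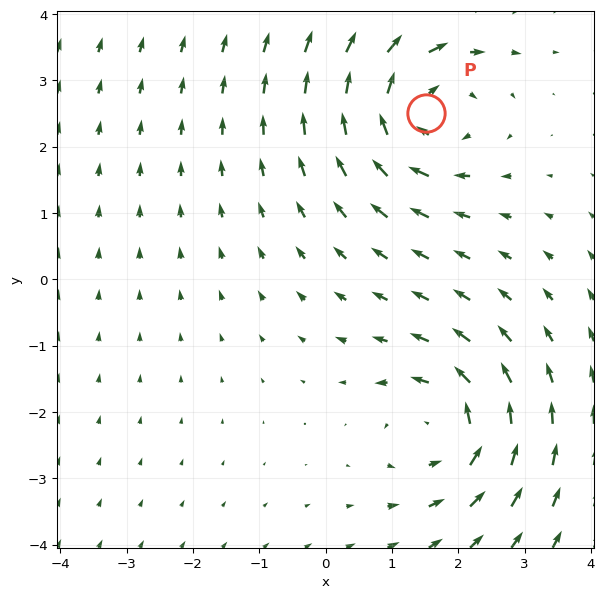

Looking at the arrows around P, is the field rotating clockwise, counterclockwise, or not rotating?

clockwise

Near P at (1.5, 2.5) the arrows circulate clockwise. The curl (z-component) there is about -4; negative curl means clockwise rotation.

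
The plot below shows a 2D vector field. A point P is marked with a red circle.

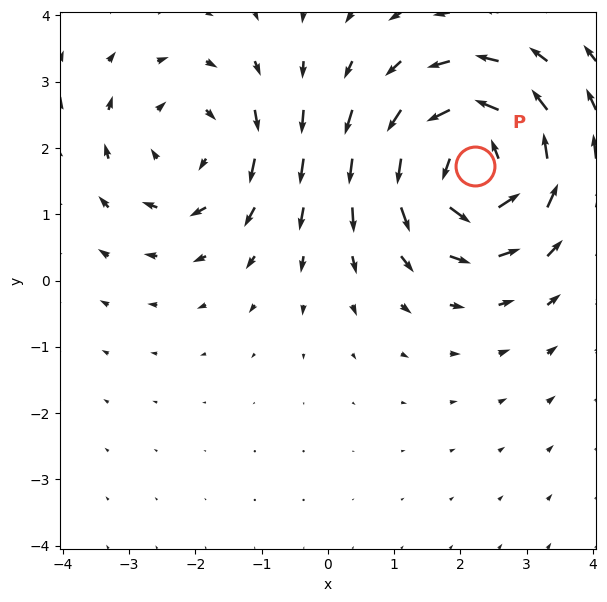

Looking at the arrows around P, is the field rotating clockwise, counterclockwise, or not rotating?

counterclockwise

Near P at (2.2, 1.7) the arrows circulate counterclockwise. The curl (z-component) there is about +6; positive curl means counterclockwise rotation.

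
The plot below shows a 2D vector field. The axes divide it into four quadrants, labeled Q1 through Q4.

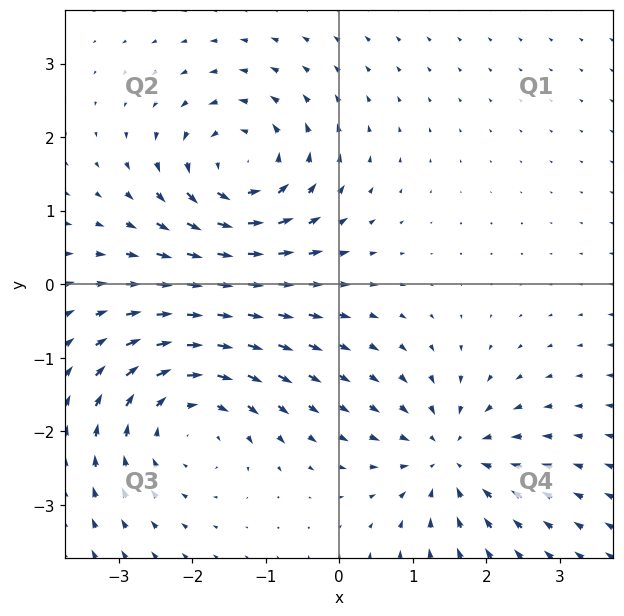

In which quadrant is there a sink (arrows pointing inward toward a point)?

Q4

The sink sits at approximately (1.5, -2.3), which lies in quadrant Q4. The divergence there is about -4, negative as expected for a sink.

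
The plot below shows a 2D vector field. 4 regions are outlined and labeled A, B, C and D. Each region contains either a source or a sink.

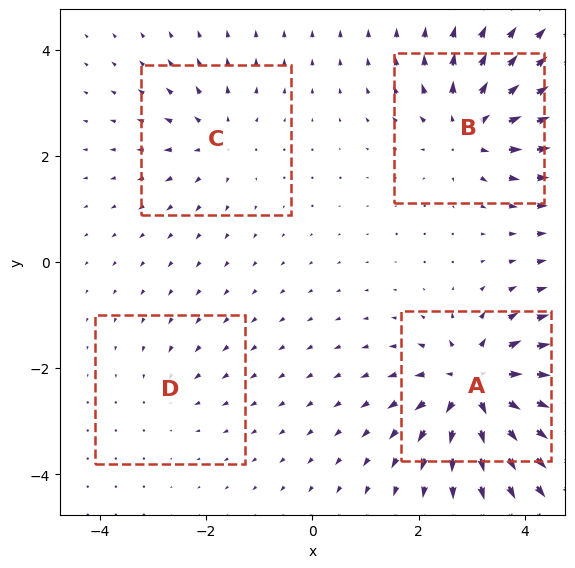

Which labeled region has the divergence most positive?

Divergence at each region's feature centre — A: about +9, B: about +6, C: about +4, D: about -2. Region A is most positive.

A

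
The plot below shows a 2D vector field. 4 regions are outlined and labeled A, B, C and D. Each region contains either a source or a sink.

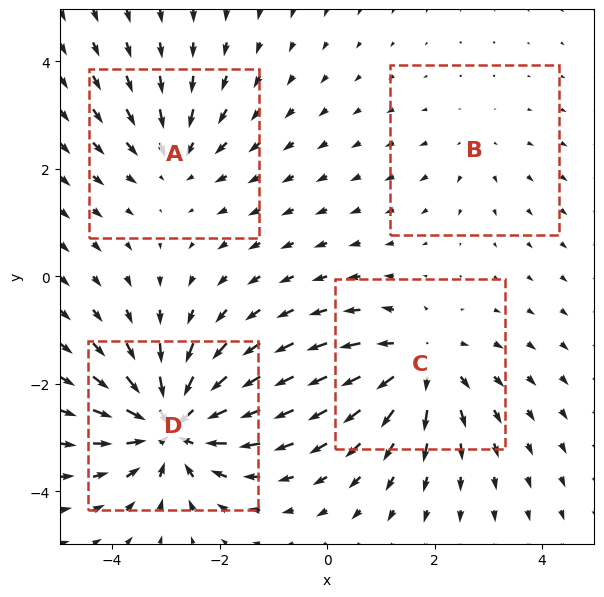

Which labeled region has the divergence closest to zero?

Divergence at each region's feature centre — A: about -4, B: about +2, C: about +5, D: about -7. Region B is closest to zero.

B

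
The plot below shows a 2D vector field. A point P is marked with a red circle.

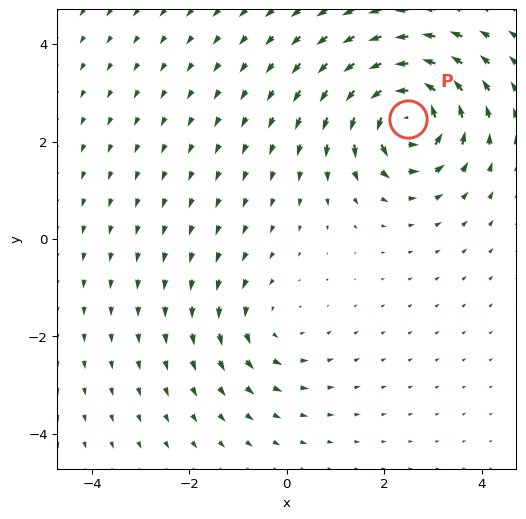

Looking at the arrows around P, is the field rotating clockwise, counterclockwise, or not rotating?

counterclockwise

Near P at (2.5, 2.5) the arrows circulate counterclockwise. The curl (z-component) there is about +6; positive curl means counterclockwise rotation.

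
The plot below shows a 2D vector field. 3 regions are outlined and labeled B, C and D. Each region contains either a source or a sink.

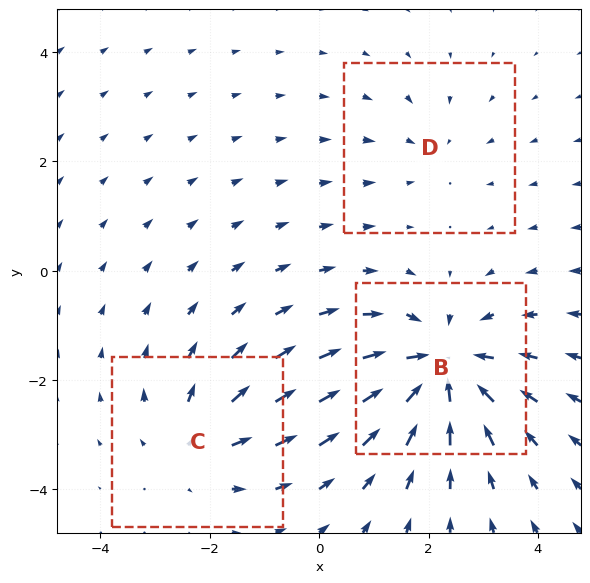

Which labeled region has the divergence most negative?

Divergence at each region's feature centre — B: about -5, C: about +3, D: about -2. Region B is most negative.

B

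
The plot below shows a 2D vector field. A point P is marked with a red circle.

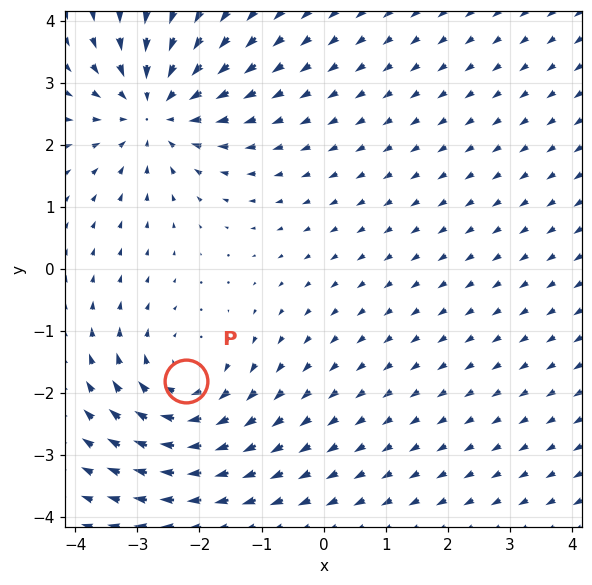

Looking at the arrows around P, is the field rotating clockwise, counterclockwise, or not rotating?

clockwise

Near P at (-2.2, -1.8) the arrows circulate clockwise. The curl (z-component) there is about -3; negative curl means clockwise rotation.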